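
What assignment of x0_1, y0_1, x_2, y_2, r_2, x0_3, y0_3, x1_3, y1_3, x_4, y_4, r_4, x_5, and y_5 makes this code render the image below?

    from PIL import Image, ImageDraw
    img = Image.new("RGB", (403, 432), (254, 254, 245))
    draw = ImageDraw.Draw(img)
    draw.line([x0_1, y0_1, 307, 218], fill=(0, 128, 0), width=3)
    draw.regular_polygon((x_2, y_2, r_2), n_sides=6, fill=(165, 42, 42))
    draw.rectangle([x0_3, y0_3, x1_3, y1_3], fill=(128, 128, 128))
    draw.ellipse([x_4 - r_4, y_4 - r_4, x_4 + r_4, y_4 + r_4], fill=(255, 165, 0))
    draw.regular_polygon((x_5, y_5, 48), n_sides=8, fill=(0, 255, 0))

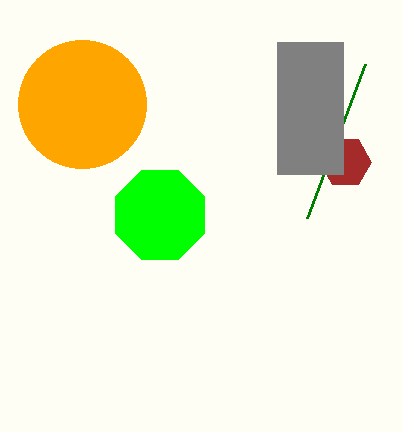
x0_1 = 365; y0_1 = 64; x_2 = 345; y_2 = 162; r_2 = 26; x0_3 = 277; y0_3 = 42; x1_3 = 343; y1_3 = 174; x_4 = 82; y_4 = 104; r_4 = 64; x_5 = 160; y_5 = 215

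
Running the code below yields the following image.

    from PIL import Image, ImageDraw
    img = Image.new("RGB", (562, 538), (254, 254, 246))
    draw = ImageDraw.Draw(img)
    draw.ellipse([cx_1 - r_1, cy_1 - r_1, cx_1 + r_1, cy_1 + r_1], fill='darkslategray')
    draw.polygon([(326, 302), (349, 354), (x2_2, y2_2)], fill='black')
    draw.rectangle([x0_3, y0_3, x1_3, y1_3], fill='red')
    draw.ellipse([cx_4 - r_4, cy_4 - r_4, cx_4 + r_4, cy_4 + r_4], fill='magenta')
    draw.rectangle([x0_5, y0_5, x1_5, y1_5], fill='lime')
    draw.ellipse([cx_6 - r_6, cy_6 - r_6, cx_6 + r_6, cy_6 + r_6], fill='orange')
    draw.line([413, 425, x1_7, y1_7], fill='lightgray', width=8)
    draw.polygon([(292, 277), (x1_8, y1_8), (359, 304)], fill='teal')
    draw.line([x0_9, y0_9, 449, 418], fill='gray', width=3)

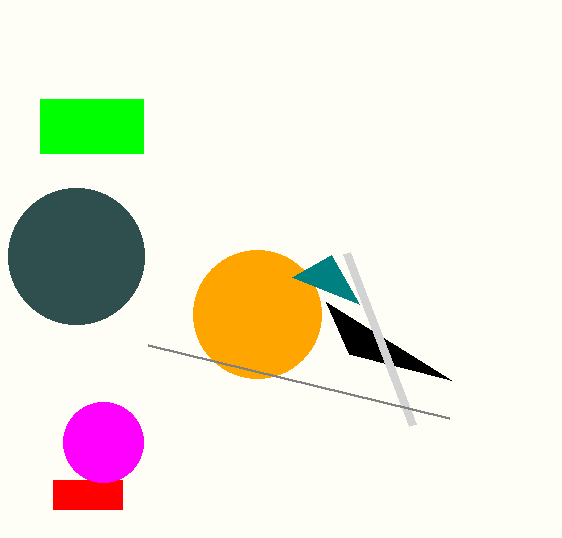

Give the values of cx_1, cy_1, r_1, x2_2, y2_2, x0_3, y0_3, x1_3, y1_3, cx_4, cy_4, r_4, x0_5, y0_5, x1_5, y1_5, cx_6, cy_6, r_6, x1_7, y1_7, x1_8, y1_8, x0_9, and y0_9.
cx_1 = 76
cy_1 = 256
r_1 = 68
x2_2 = 451
y2_2 = 380
x0_3 = 53
y0_3 = 480
x1_3 = 122
y1_3 = 509
cx_4 = 103
cy_4 = 442
r_4 = 40
x0_5 = 40
y0_5 = 99
x1_5 = 143
y1_5 = 153
cx_6 = 257
cy_6 = 314
r_6 = 64
x1_7 = 347
y1_7 = 253
x1_8 = 331
y1_8 = 255
x0_9 = 148
y0_9 = 345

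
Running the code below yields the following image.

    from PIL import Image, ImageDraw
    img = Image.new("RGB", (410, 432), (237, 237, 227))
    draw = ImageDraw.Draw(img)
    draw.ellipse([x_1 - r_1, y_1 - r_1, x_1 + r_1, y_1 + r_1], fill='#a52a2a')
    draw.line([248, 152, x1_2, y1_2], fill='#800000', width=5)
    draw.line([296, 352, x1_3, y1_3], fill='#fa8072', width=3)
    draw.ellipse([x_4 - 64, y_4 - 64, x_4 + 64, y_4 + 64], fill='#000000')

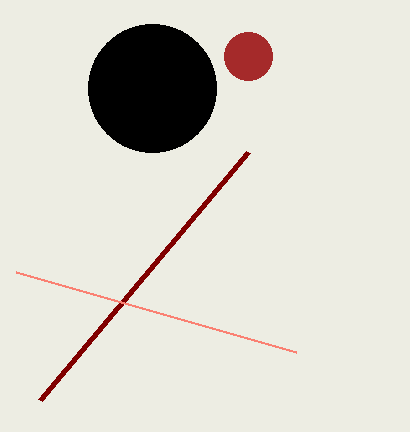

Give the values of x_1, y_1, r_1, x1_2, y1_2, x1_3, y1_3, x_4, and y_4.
x_1 = 248; y_1 = 56; r_1 = 24; x1_2 = 40; y1_2 = 400; x1_3 = 16; y1_3 = 272; x_4 = 152; y_4 = 88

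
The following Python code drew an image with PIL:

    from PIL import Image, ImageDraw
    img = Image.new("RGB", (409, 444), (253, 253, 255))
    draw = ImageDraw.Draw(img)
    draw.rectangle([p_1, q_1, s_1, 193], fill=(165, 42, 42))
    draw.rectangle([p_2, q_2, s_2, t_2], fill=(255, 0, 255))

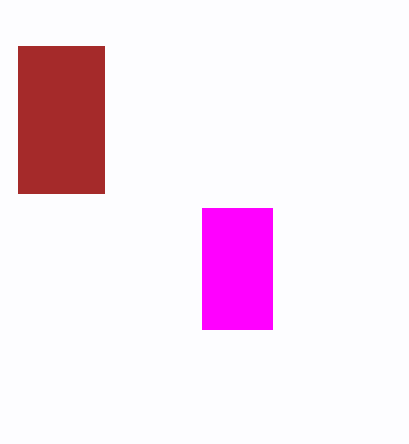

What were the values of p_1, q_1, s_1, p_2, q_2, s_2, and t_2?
p_1 = 18; q_1 = 46; s_1 = 104; p_2 = 202; q_2 = 208; s_2 = 272; t_2 = 329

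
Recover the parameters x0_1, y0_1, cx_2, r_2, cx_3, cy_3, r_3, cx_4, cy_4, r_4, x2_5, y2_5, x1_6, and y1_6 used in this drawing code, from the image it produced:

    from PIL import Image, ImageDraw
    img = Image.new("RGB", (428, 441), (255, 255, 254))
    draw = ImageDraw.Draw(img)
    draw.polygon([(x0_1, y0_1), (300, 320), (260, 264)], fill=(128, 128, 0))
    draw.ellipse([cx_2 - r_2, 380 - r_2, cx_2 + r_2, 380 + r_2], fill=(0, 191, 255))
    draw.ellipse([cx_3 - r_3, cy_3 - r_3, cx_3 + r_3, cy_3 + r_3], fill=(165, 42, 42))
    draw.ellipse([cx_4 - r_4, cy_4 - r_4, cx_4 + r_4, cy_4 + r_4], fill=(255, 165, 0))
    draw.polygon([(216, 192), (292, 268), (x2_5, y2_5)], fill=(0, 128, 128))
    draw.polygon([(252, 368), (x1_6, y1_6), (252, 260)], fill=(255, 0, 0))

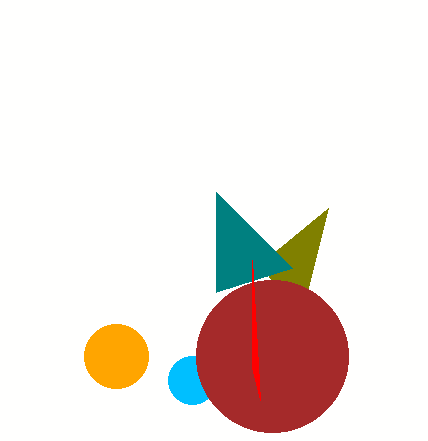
x0_1 = 328; y0_1 = 208; cx_2 = 192; r_2 = 24; cx_3 = 272; cy_3 = 356; r_3 = 76; cx_4 = 116; cy_4 = 356; r_4 = 32; x2_5 = 216; y2_5 = 292; x1_6 = 260; y1_6 = 400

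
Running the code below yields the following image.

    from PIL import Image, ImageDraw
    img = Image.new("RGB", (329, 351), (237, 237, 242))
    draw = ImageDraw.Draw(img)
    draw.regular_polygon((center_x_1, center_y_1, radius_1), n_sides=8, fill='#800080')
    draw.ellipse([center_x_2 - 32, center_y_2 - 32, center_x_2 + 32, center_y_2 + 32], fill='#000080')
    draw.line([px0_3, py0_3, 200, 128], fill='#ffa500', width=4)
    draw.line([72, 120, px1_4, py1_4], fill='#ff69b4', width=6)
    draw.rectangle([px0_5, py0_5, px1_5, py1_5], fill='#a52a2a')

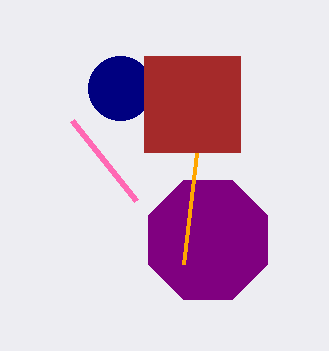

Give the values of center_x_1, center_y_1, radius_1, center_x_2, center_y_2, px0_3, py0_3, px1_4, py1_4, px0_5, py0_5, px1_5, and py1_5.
center_x_1 = 208
center_y_1 = 240
radius_1 = 64
center_x_2 = 120
center_y_2 = 88
px0_3 = 184
py0_3 = 264
px1_4 = 136
py1_4 = 200
px0_5 = 144
py0_5 = 56
px1_5 = 240
py1_5 = 152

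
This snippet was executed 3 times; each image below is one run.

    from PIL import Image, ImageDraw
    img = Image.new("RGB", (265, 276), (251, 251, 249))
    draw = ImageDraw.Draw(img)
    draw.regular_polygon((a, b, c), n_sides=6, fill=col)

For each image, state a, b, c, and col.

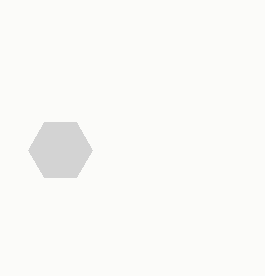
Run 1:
a = 60, b = 150, c = 32, col = 'lightgray'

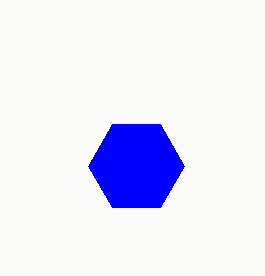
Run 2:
a = 136; b = 166; c = 48; col = 'blue'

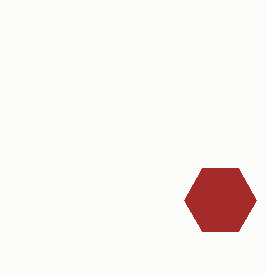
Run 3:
a = 220
b = 200
c = 36
col = 'brown'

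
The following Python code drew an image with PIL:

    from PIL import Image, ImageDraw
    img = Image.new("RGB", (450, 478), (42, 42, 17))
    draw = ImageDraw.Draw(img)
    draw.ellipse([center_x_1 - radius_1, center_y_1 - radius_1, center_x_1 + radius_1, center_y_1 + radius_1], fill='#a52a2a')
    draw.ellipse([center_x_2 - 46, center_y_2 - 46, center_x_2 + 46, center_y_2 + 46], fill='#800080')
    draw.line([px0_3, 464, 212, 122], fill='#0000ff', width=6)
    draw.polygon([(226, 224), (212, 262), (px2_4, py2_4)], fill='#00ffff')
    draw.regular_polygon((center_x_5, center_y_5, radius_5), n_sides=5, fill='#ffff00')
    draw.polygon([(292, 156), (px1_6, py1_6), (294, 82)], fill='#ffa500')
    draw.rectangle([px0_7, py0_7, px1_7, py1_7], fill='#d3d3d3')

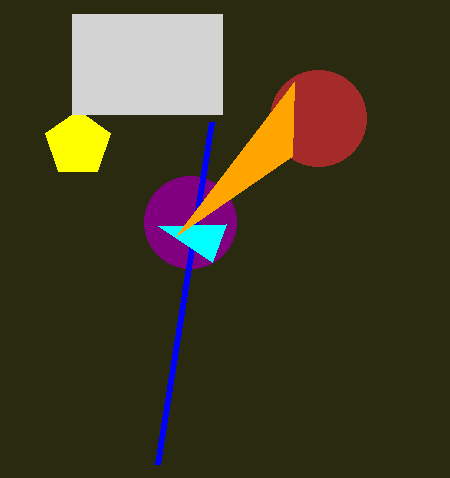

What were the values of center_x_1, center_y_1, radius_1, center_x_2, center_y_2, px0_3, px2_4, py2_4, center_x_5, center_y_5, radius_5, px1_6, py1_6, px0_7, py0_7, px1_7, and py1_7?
center_x_1 = 318
center_y_1 = 118
radius_1 = 48
center_x_2 = 190
center_y_2 = 222
px0_3 = 158
px2_4 = 158
py2_4 = 226
center_x_5 = 78
center_y_5 = 144
radius_5 = 34
px1_6 = 176
py1_6 = 236
px0_7 = 72
py0_7 = 14
px1_7 = 222
py1_7 = 114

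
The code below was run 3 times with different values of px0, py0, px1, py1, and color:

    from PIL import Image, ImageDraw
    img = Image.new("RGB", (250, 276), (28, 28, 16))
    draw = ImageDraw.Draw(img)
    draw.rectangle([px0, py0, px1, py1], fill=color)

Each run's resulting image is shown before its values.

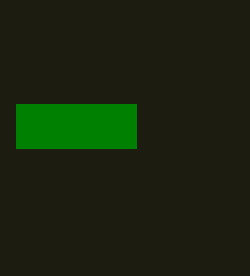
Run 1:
px0 = 16
py0 = 104
px1 = 136
py1 = 148
color = 'green'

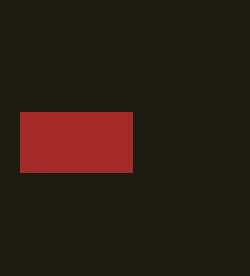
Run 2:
px0 = 20
py0 = 112
px1 = 132
py1 = 172
color = 'brown'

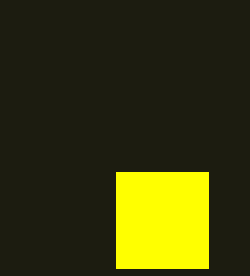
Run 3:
px0 = 116
py0 = 172
px1 = 208
py1 = 268
color = 'yellow'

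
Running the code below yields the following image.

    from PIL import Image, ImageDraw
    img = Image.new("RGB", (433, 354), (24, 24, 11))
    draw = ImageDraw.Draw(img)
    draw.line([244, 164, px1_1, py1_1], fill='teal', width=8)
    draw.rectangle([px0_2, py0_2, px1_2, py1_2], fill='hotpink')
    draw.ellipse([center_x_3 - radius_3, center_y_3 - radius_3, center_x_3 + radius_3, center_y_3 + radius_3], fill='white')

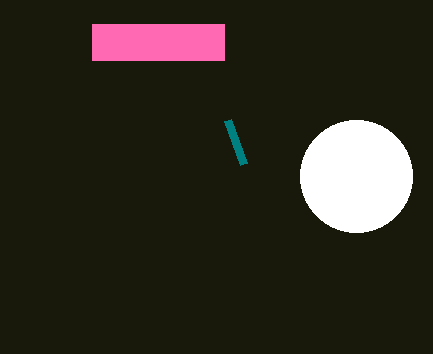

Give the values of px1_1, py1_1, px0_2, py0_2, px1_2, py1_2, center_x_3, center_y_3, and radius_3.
px1_1 = 228; py1_1 = 120; px0_2 = 92; py0_2 = 24; px1_2 = 224; py1_2 = 60; center_x_3 = 356; center_y_3 = 176; radius_3 = 56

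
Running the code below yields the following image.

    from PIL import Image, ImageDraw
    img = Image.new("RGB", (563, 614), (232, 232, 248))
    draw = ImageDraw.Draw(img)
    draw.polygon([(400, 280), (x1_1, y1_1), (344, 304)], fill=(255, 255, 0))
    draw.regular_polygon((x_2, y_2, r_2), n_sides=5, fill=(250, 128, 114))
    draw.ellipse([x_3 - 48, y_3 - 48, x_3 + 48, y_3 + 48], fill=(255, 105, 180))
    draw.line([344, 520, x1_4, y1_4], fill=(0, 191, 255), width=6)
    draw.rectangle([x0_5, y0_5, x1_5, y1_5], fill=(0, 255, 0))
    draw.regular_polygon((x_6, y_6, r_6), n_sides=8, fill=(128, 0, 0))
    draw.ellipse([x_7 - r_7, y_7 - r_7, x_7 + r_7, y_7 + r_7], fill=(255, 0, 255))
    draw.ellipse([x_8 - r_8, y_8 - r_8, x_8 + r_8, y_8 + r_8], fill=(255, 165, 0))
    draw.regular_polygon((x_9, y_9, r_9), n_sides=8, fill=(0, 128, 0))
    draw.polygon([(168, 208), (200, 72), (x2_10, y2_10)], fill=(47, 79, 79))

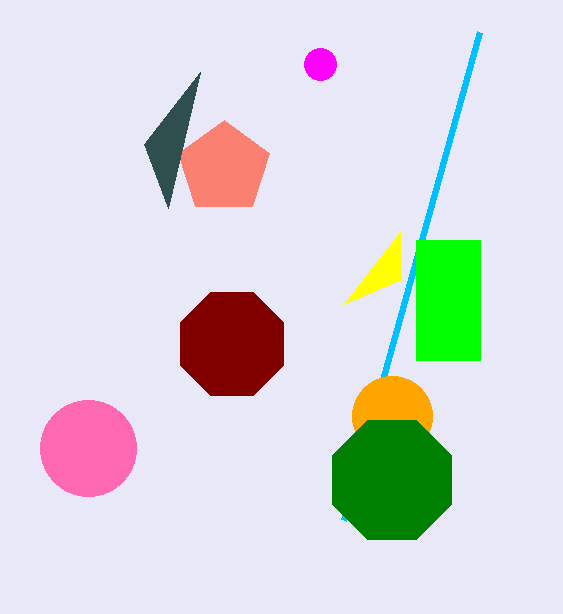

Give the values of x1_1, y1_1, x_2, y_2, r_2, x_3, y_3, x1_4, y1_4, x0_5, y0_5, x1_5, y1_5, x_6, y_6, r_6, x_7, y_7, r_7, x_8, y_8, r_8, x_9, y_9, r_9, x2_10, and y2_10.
x1_1 = 400; y1_1 = 232; x_2 = 224; y_2 = 168; r_2 = 48; x_3 = 88; y_3 = 448; x1_4 = 480; y1_4 = 32; x0_5 = 416; y0_5 = 240; x1_5 = 480; y1_5 = 360; x_6 = 232; y_6 = 344; r_6 = 56; x_7 = 320; y_7 = 64; r_7 = 16; x_8 = 392; y_8 = 416; r_8 = 40; x_9 = 392; y_9 = 480; r_9 = 64; x2_10 = 144; y2_10 = 144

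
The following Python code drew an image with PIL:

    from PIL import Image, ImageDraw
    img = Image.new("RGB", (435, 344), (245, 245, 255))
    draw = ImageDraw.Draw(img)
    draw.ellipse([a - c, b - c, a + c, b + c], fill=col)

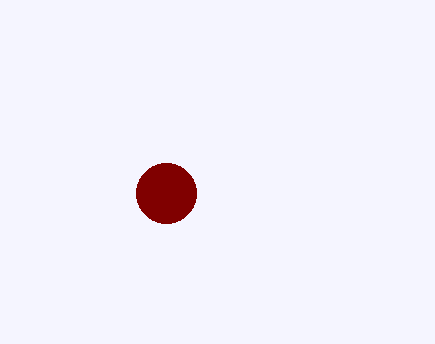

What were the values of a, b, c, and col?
a = 166; b = 193; c = 30; col = 'maroon'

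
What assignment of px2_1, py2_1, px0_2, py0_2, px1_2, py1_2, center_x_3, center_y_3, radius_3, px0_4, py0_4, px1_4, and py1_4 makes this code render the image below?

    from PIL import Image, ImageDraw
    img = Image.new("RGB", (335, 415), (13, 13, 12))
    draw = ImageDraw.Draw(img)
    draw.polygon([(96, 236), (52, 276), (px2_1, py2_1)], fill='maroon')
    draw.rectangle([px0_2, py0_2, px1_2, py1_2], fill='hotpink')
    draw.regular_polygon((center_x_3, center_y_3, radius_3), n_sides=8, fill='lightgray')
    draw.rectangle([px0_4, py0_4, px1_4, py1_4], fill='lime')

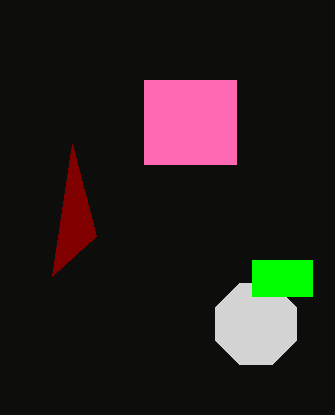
px2_1 = 72, py2_1 = 144, px0_2 = 144, py0_2 = 80, px1_2 = 236, py1_2 = 164, center_x_3 = 256, center_y_3 = 324, radius_3 = 44, px0_4 = 252, py0_4 = 260, px1_4 = 312, py1_4 = 296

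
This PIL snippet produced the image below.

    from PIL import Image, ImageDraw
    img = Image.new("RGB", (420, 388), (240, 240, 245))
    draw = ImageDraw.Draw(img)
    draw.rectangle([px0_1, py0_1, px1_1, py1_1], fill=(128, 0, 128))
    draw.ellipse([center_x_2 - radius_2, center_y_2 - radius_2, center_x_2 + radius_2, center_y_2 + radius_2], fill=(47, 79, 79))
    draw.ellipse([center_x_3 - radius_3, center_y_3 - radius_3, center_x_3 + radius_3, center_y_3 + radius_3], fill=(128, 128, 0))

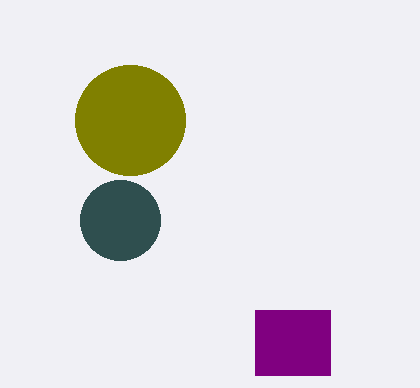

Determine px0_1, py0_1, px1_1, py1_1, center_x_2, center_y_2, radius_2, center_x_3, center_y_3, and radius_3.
px0_1 = 255, py0_1 = 310, px1_1 = 330, py1_1 = 375, center_x_2 = 120, center_y_2 = 220, radius_2 = 40, center_x_3 = 130, center_y_3 = 120, radius_3 = 55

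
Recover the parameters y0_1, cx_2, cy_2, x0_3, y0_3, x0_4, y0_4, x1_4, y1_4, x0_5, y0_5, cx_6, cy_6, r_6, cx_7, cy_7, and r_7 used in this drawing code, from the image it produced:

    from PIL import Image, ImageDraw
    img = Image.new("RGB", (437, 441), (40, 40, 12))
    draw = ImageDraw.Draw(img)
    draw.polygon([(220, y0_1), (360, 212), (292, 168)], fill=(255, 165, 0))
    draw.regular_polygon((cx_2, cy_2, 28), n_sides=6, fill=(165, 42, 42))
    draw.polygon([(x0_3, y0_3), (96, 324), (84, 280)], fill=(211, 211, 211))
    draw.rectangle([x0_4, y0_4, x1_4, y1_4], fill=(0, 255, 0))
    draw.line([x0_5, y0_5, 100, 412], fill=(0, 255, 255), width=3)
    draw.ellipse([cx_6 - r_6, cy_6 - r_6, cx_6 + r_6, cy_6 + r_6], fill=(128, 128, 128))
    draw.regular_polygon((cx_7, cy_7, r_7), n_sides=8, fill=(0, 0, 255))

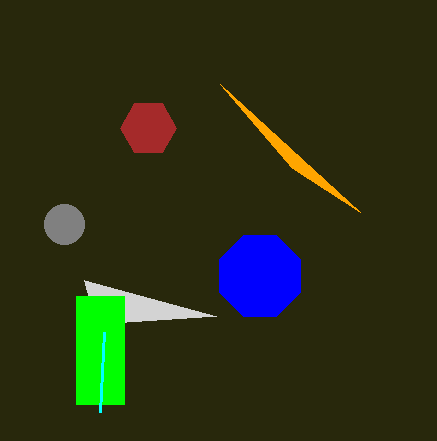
y0_1 = 84
cx_2 = 148
cy_2 = 128
x0_3 = 216
y0_3 = 316
x0_4 = 76
y0_4 = 296
x1_4 = 124
y1_4 = 404
x0_5 = 104
y0_5 = 332
cx_6 = 64
cy_6 = 224
r_6 = 20
cx_7 = 260
cy_7 = 276
r_7 = 44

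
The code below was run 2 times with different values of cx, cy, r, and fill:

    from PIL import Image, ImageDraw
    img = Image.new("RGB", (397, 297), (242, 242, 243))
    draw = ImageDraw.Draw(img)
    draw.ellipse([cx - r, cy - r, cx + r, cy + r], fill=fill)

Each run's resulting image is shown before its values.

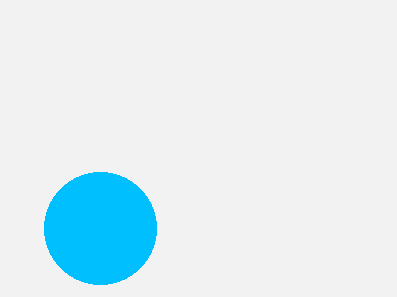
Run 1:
cx = 100
cy = 228
r = 56
fill = 'deepskyblue'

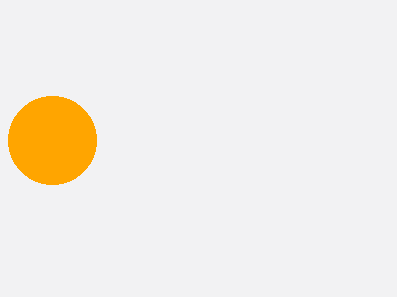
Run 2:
cx = 52, cy = 140, r = 44, fill = 'orange'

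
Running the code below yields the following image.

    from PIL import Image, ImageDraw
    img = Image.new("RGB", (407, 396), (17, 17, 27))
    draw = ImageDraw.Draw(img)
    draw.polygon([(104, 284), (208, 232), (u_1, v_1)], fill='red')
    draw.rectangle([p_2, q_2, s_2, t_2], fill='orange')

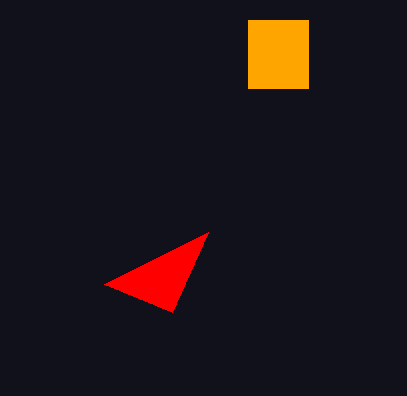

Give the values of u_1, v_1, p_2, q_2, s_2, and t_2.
u_1 = 172
v_1 = 312
p_2 = 248
q_2 = 20
s_2 = 308
t_2 = 88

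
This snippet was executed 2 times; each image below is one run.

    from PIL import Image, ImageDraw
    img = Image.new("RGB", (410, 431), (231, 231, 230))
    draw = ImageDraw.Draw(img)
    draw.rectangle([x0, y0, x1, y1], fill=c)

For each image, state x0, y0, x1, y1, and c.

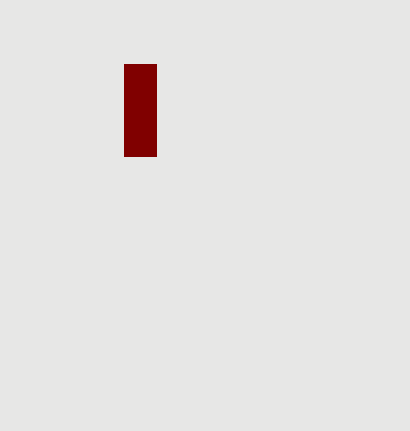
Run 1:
x0 = 124; y0 = 64; x1 = 156; y1 = 156; c = 'maroon'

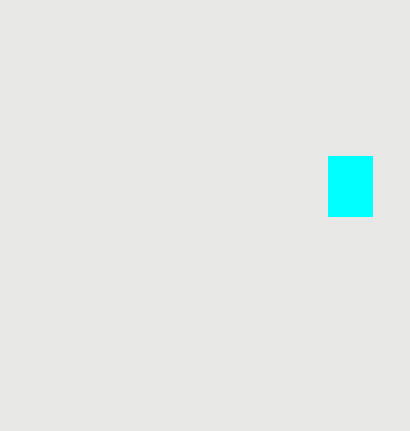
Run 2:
x0 = 328, y0 = 156, x1 = 372, y1 = 216, c = 'cyan'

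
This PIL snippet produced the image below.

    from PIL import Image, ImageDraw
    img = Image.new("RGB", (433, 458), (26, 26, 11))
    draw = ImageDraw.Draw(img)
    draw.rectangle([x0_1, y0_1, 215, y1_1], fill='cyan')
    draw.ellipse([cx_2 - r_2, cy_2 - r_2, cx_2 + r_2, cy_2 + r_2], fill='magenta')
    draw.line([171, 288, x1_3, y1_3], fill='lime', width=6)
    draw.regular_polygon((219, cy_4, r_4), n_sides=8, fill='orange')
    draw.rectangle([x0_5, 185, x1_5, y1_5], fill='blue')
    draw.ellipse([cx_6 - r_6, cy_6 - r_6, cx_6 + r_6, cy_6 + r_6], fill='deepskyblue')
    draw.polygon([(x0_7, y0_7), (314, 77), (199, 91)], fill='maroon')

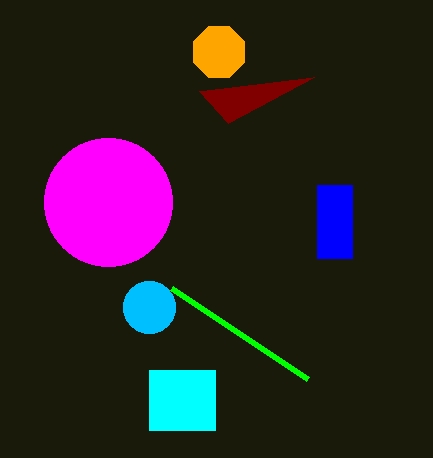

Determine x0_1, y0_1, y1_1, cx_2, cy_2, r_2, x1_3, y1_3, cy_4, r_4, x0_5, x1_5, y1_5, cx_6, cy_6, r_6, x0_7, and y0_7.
x0_1 = 149
y0_1 = 370
y1_1 = 430
cx_2 = 108
cy_2 = 202
r_2 = 64
x1_3 = 307
y1_3 = 379
cy_4 = 52
r_4 = 28
x0_5 = 317
x1_5 = 352
y1_5 = 258
cx_6 = 149
cy_6 = 307
r_6 = 26
x0_7 = 228
y0_7 = 123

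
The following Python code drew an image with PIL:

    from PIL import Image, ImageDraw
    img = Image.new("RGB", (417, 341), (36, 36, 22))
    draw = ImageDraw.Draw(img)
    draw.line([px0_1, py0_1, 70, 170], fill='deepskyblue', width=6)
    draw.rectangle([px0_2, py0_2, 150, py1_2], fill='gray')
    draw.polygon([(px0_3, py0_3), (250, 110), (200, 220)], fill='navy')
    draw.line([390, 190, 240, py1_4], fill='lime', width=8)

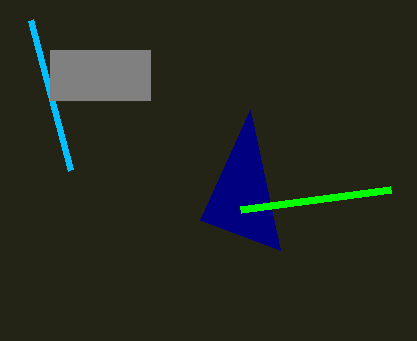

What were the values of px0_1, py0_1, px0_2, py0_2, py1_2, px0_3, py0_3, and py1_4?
px0_1 = 30; py0_1 = 20; px0_2 = 50; py0_2 = 50; py1_2 = 100; px0_3 = 280; py0_3 = 250; py1_4 = 210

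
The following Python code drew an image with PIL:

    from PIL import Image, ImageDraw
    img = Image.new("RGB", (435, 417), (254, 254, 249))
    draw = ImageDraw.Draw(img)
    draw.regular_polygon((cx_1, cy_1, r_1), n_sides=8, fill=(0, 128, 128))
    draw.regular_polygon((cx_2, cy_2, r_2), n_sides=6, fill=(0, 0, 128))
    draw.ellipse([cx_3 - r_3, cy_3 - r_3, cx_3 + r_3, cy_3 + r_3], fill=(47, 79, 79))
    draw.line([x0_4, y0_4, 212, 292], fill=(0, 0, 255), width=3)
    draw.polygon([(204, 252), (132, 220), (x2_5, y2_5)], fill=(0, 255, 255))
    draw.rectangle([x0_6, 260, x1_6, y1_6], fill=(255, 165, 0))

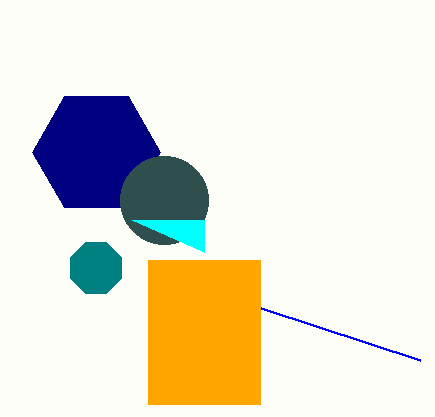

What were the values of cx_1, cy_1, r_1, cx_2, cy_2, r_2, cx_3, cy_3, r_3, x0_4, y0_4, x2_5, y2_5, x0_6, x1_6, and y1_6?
cx_1 = 96, cy_1 = 268, r_1 = 28, cx_2 = 96, cy_2 = 152, r_2 = 64, cx_3 = 164, cy_3 = 200, r_3 = 44, x0_4 = 420, y0_4 = 360, x2_5 = 204, y2_5 = 220, x0_6 = 148, x1_6 = 260, y1_6 = 404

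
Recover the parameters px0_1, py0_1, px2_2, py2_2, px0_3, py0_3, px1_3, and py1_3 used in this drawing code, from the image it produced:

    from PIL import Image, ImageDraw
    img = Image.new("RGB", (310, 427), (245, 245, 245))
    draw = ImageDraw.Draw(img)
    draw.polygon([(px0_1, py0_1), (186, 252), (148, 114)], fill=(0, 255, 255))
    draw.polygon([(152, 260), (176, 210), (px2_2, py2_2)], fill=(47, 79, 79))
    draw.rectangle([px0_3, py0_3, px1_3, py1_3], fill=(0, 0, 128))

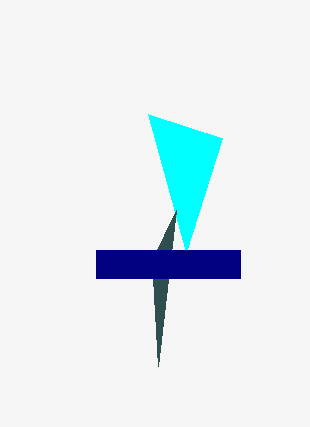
px0_1 = 222
py0_1 = 138
px2_2 = 158
py2_2 = 366
px0_3 = 96
py0_3 = 250
px1_3 = 240
py1_3 = 278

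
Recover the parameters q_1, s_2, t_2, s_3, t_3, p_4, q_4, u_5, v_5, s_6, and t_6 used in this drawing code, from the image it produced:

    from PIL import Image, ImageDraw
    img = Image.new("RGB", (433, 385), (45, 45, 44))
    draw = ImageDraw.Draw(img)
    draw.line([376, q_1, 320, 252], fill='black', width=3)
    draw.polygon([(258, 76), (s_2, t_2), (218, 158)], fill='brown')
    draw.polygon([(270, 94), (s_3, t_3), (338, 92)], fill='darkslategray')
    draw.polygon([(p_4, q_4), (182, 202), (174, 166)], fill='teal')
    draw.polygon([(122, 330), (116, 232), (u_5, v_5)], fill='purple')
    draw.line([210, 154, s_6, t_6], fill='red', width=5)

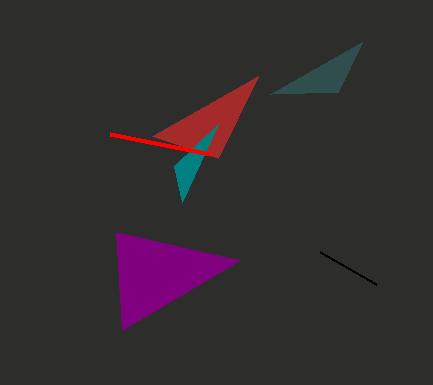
q_1 = 284
s_2 = 152
t_2 = 136
s_3 = 362
t_3 = 42
p_4 = 218
q_4 = 124
u_5 = 240
v_5 = 260
s_6 = 110
t_6 = 134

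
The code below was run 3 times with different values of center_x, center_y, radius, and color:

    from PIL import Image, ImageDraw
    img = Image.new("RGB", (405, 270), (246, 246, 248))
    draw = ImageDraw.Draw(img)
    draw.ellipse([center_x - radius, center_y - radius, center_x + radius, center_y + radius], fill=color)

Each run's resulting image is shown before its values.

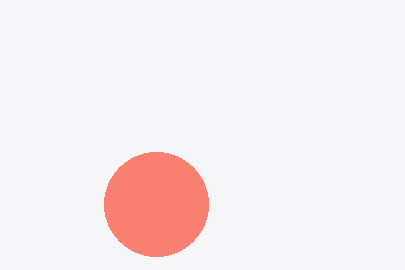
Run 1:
center_x = 156, center_y = 204, radius = 52, color = 'salmon'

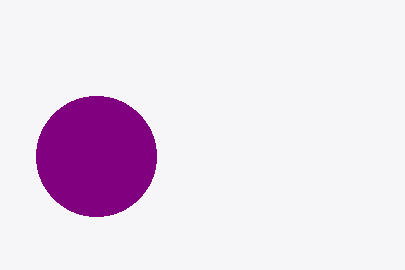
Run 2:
center_x = 96; center_y = 156; radius = 60; color = 'purple'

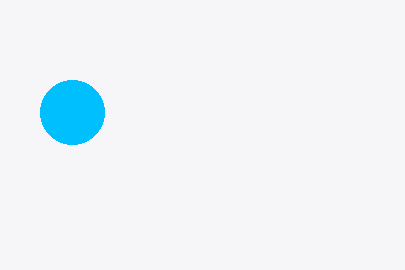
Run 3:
center_x = 72
center_y = 112
radius = 32
color = 'deepskyblue'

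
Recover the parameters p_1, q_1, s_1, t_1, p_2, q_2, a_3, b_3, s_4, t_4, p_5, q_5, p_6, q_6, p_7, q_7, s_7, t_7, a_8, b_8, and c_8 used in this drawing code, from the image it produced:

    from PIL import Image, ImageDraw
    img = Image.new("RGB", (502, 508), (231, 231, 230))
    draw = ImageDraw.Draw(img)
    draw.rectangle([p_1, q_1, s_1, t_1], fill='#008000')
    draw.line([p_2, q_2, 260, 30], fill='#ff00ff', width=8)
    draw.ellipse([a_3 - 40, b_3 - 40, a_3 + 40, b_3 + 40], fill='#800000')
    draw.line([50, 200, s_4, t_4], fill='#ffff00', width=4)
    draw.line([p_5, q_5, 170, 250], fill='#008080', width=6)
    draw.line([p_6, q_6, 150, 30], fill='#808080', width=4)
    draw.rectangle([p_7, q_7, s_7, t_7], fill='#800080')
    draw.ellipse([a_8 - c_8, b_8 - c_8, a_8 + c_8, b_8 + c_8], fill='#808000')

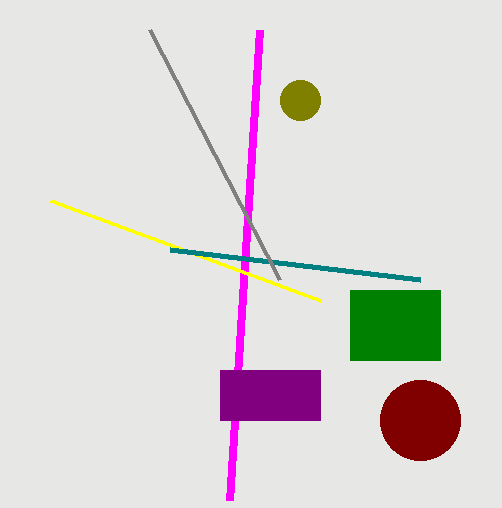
p_1 = 350, q_1 = 290, s_1 = 440, t_1 = 360, p_2 = 230, q_2 = 500, a_3 = 420, b_3 = 420, s_4 = 320, t_4 = 300, p_5 = 420, q_5 = 280, p_6 = 280, q_6 = 280, p_7 = 220, q_7 = 370, s_7 = 320, t_7 = 420, a_8 = 300, b_8 = 100, c_8 = 20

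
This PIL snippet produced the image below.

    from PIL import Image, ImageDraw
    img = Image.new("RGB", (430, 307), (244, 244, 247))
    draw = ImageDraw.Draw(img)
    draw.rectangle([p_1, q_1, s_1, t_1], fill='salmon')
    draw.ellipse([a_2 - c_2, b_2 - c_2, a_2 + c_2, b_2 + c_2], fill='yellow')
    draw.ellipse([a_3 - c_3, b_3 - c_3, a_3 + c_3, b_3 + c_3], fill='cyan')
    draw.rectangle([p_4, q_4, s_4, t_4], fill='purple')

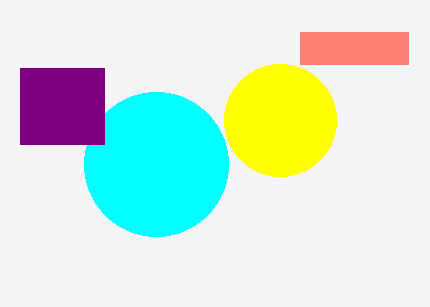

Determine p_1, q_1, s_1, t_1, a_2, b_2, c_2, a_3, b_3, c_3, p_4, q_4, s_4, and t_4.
p_1 = 300; q_1 = 32; s_1 = 408; t_1 = 64; a_2 = 280; b_2 = 120; c_2 = 56; a_3 = 156; b_3 = 164; c_3 = 72; p_4 = 20; q_4 = 68; s_4 = 104; t_4 = 144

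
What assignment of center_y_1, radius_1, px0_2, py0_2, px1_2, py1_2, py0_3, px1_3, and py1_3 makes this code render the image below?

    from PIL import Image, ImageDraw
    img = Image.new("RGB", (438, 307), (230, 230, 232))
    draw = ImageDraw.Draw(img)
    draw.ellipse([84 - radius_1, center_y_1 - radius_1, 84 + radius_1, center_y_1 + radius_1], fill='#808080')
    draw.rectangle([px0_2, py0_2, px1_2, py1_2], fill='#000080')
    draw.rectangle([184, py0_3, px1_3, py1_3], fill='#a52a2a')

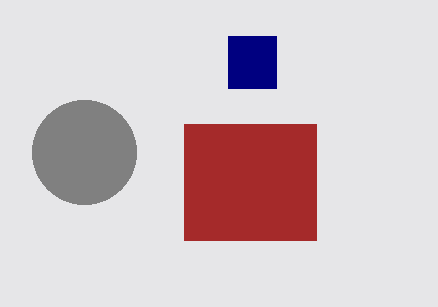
center_y_1 = 152
radius_1 = 52
px0_2 = 228
py0_2 = 36
px1_2 = 276
py1_2 = 88
py0_3 = 124
px1_3 = 316
py1_3 = 240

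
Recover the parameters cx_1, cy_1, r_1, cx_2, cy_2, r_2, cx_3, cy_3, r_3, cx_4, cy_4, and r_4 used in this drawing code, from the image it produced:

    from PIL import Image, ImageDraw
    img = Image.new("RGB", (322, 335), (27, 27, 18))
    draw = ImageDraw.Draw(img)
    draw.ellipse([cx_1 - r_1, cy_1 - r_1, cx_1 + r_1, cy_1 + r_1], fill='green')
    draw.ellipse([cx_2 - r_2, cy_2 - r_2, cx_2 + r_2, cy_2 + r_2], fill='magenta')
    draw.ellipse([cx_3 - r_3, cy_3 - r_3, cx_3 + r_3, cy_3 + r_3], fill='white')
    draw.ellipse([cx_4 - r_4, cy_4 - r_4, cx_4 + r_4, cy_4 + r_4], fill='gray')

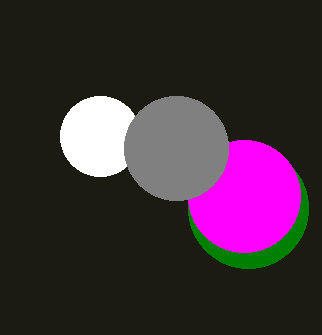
cx_1 = 248, cy_1 = 208, r_1 = 60, cx_2 = 244, cy_2 = 196, r_2 = 56, cx_3 = 100, cy_3 = 136, r_3 = 40, cx_4 = 176, cy_4 = 148, r_4 = 52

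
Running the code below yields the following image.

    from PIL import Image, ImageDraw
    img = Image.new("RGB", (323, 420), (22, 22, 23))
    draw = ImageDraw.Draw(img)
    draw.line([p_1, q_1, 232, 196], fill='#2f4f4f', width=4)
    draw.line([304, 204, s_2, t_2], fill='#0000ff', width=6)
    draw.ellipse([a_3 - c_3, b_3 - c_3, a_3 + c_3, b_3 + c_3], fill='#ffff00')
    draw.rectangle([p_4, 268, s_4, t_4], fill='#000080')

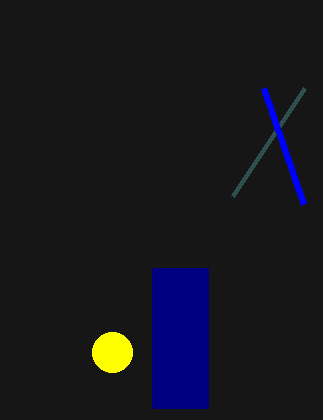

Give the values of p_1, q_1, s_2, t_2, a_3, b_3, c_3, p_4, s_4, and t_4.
p_1 = 304, q_1 = 88, s_2 = 264, t_2 = 88, a_3 = 112, b_3 = 352, c_3 = 20, p_4 = 152, s_4 = 208, t_4 = 408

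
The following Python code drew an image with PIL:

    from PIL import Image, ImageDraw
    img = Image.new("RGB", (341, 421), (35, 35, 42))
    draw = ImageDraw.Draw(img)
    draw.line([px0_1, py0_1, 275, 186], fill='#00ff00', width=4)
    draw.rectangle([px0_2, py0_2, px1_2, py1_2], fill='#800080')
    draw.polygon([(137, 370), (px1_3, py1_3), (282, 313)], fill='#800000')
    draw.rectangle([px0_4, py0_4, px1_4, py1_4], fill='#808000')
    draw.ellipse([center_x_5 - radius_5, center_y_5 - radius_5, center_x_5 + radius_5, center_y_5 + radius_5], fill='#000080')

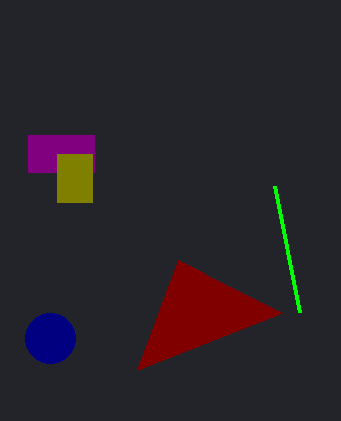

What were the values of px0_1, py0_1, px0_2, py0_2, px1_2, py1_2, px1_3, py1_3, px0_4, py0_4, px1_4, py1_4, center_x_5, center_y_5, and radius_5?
px0_1 = 300, py0_1 = 312, px0_2 = 28, py0_2 = 135, px1_2 = 94, py1_2 = 172, px1_3 = 178, py1_3 = 260, px0_4 = 57, py0_4 = 154, px1_4 = 92, py1_4 = 202, center_x_5 = 50, center_y_5 = 338, radius_5 = 25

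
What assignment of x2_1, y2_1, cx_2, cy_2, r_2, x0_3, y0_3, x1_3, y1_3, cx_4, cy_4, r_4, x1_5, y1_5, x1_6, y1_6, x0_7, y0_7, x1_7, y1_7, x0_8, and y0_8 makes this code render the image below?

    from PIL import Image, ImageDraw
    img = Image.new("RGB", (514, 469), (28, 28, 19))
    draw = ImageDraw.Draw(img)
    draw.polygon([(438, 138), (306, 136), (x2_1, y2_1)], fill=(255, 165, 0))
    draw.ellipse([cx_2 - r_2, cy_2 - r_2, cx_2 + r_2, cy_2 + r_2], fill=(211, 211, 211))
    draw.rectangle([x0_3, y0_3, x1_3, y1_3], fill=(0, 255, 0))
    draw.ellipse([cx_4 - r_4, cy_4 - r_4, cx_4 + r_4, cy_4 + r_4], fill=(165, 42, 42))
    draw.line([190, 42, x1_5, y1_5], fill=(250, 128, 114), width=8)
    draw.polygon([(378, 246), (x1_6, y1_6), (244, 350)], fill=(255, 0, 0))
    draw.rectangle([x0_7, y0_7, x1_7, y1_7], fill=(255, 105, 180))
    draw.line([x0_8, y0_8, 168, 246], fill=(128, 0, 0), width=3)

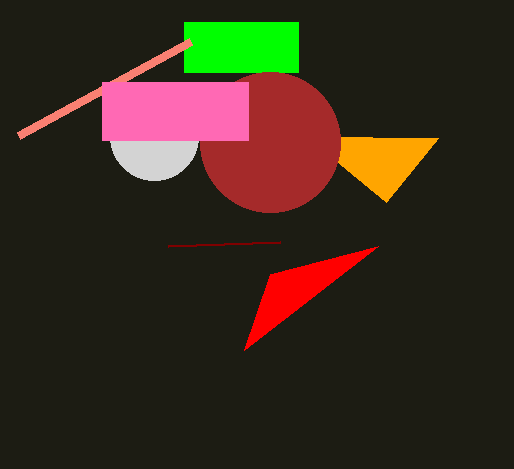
x2_1 = 386; y2_1 = 202; cx_2 = 154; cy_2 = 136; r_2 = 44; x0_3 = 184; y0_3 = 22; x1_3 = 298; y1_3 = 72; cx_4 = 270; cy_4 = 142; r_4 = 70; x1_5 = 18; y1_5 = 136; x1_6 = 270; y1_6 = 274; x0_7 = 102; y0_7 = 82; x1_7 = 248; y1_7 = 140; x0_8 = 280; y0_8 = 242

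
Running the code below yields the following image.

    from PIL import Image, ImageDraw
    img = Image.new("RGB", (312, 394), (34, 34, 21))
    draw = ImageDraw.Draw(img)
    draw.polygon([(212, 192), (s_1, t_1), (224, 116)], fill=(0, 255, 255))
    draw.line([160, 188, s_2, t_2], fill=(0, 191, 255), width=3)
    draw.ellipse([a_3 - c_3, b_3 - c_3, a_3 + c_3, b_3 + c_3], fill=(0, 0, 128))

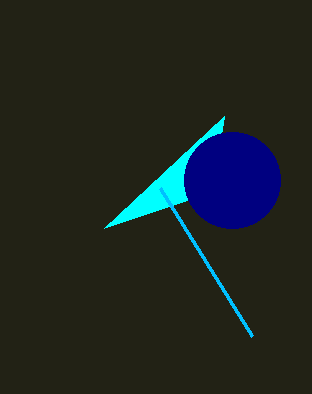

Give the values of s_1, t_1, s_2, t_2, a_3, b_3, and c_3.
s_1 = 104; t_1 = 228; s_2 = 252; t_2 = 336; a_3 = 232; b_3 = 180; c_3 = 48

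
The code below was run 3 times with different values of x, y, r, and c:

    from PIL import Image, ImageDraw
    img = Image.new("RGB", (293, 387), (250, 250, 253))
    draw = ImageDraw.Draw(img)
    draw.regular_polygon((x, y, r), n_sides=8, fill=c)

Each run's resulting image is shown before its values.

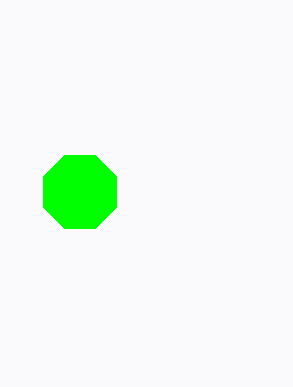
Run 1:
x = 80
y = 192
r = 40
c = 'lime'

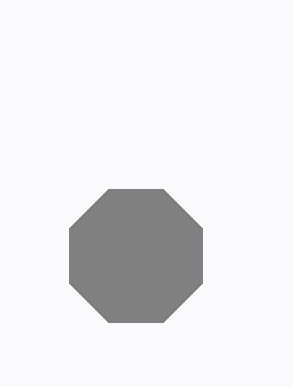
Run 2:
x = 136, y = 256, r = 72, c = 'gray'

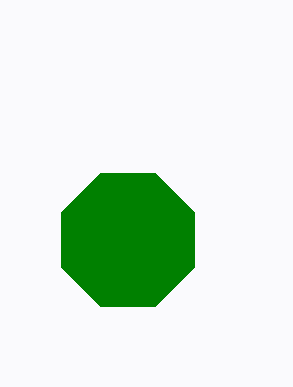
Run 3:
x = 128
y = 240
r = 72
c = 'green'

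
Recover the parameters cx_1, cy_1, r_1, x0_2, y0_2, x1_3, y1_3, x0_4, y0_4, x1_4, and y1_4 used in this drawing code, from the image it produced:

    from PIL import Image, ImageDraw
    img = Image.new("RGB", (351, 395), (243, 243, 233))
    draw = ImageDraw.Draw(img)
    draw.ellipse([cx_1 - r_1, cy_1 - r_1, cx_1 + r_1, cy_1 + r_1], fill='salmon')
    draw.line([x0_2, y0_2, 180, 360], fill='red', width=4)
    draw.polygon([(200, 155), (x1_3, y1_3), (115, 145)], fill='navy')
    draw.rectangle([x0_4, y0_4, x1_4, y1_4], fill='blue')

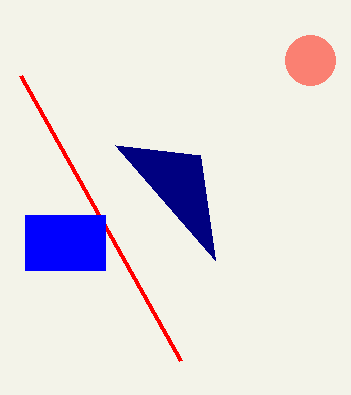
cx_1 = 310
cy_1 = 60
r_1 = 25
x0_2 = 20
y0_2 = 75
x1_3 = 215
y1_3 = 260
x0_4 = 25
y0_4 = 215
x1_4 = 105
y1_4 = 270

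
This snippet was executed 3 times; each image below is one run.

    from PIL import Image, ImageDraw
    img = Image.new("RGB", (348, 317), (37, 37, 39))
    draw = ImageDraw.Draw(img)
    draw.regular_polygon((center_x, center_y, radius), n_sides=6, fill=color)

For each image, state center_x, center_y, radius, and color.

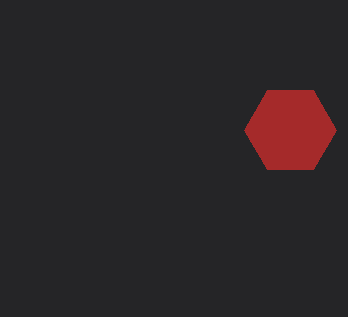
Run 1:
center_x = 290; center_y = 130; radius = 46; color = 'brown'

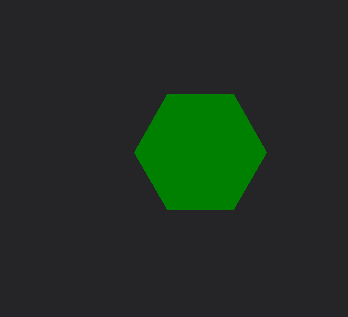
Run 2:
center_x = 200, center_y = 152, radius = 66, color = 'green'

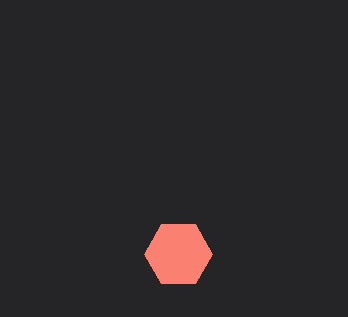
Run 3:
center_x = 178, center_y = 254, radius = 34, color = 'salmon'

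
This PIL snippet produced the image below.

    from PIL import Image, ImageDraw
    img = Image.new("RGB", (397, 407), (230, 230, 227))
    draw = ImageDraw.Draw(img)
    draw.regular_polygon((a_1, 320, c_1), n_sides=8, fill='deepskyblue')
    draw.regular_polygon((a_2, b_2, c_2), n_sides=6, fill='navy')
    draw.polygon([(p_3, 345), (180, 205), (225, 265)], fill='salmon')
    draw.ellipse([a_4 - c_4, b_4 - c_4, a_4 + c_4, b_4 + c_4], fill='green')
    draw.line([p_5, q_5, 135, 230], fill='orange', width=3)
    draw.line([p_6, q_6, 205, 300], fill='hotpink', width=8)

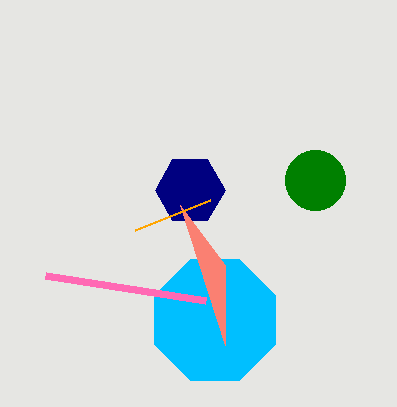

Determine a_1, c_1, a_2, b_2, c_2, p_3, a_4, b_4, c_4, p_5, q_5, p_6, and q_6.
a_1 = 215; c_1 = 65; a_2 = 190; b_2 = 190; c_2 = 35; p_3 = 225; a_4 = 315; b_4 = 180; c_4 = 30; p_5 = 210; q_5 = 200; p_6 = 45; q_6 = 275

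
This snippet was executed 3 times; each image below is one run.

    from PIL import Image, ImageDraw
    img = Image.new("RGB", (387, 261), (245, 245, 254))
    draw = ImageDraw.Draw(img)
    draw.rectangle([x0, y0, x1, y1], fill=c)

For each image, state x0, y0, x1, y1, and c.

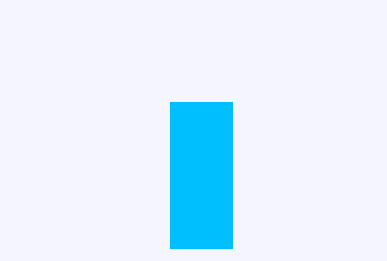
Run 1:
x0 = 170, y0 = 102, x1 = 232, y1 = 248, c = 'deepskyblue'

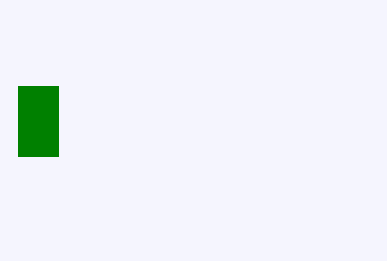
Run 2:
x0 = 18
y0 = 86
x1 = 58
y1 = 156
c = 'green'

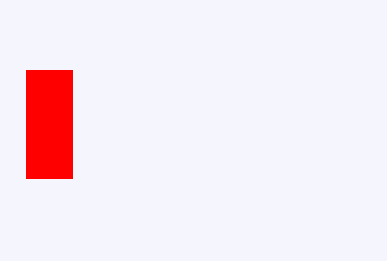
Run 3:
x0 = 26, y0 = 70, x1 = 72, y1 = 178, c = 'red'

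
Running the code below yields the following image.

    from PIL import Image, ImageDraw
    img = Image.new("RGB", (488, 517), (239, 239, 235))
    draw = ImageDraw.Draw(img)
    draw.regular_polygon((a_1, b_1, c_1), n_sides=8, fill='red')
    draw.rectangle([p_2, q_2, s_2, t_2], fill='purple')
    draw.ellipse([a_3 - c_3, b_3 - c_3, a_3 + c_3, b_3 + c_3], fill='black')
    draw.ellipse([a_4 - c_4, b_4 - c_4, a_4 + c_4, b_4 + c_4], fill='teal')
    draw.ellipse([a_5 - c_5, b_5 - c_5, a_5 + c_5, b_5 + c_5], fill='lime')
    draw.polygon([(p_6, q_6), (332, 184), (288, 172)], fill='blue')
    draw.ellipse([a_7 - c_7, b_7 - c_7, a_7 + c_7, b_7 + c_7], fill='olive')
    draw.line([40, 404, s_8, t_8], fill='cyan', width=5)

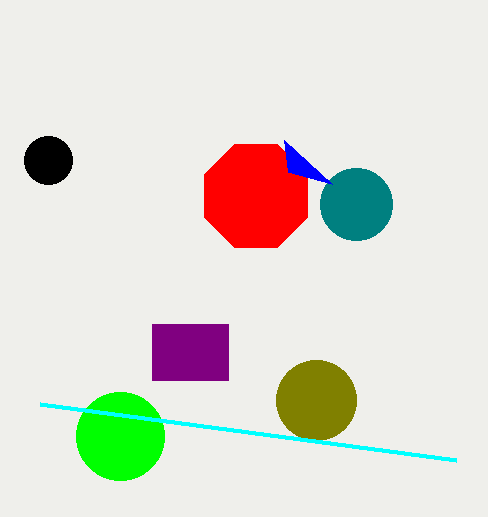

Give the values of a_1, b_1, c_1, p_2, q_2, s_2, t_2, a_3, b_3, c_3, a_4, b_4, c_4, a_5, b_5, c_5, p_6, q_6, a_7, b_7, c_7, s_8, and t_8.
a_1 = 256; b_1 = 196; c_1 = 56; p_2 = 152; q_2 = 324; s_2 = 228; t_2 = 380; a_3 = 48; b_3 = 160; c_3 = 24; a_4 = 356; b_4 = 204; c_4 = 36; a_5 = 120; b_5 = 436; c_5 = 44; p_6 = 284; q_6 = 140; a_7 = 316; b_7 = 400; c_7 = 40; s_8 = 456; t_8 = 460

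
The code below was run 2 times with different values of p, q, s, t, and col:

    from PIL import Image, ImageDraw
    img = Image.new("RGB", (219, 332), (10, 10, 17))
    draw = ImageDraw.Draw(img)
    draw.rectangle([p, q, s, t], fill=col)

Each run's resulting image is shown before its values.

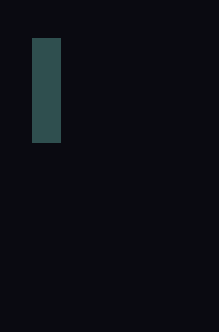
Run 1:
p = 32
q = 38
s = 60
t = 142
col = 'darkslategray'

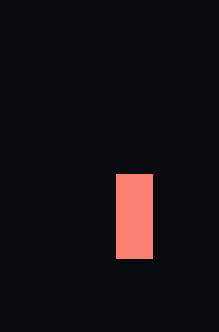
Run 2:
p = 116
q = 174
s = 152
t = 258
col = 'salmon'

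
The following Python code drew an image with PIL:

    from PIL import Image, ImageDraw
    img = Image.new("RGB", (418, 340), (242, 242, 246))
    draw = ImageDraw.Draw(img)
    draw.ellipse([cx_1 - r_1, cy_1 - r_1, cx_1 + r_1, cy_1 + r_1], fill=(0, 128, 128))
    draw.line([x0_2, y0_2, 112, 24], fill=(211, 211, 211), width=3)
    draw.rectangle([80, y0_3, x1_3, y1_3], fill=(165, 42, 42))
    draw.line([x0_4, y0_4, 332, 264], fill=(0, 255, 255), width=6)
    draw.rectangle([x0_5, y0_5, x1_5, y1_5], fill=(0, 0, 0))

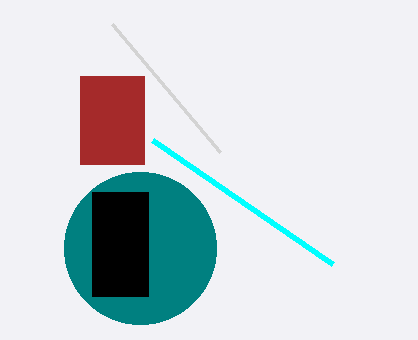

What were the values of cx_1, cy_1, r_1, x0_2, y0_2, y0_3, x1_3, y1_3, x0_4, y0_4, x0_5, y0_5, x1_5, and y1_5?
cx_1 = 140
cy_1 = 248
r_1 = 76
x0_2 = 220
y0_2 = 152
y0_3 = 76
x1_3 = 144
y1_3 = 164
x0_4 = 152
y0_4 = 140
x0_5 = 92
y0_5 = 192
x1_5 = 148
y1_5 = 296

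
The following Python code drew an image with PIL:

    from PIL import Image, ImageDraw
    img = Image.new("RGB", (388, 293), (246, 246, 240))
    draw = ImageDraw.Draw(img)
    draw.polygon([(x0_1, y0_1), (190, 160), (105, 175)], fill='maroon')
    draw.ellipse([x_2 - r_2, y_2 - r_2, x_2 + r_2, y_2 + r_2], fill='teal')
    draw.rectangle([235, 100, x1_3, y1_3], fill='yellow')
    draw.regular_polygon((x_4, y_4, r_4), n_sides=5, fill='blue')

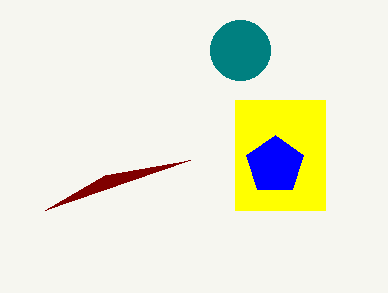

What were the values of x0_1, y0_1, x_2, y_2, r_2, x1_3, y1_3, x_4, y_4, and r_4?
x0_1 = 45; y0_1 = 210; x_2 = 240; y_2 = 50; r_2 = 30; x1_3 = 325; y1_3 = 210; x_4 = 275; y_4 = 165; r_4 = 30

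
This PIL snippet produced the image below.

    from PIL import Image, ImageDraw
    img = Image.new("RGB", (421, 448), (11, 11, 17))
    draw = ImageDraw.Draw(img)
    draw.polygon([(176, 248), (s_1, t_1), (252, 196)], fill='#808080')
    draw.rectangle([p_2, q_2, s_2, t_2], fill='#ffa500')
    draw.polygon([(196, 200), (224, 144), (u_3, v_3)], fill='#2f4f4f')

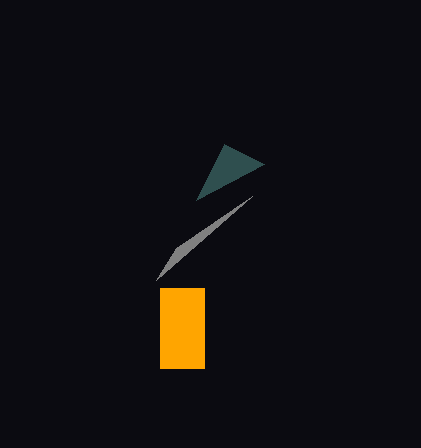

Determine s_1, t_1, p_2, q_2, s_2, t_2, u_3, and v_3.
s_1 = 156
t_1 = 280
p_2 = 160
q_2 = 288
s_2 = 204
t_2 = 368
u_3 = 264
v_3 = 164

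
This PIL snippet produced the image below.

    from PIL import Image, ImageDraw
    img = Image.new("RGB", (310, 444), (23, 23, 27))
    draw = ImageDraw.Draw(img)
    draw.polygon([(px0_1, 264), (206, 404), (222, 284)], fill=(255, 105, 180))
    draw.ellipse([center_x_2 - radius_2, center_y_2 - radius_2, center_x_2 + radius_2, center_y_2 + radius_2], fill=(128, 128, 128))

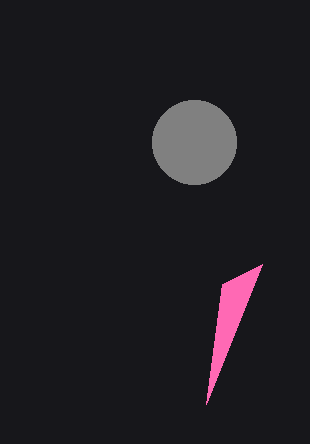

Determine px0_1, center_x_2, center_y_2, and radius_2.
px0_1 = 262
center_x_2 = 194
center_y_2 = 142
radius_2 = 42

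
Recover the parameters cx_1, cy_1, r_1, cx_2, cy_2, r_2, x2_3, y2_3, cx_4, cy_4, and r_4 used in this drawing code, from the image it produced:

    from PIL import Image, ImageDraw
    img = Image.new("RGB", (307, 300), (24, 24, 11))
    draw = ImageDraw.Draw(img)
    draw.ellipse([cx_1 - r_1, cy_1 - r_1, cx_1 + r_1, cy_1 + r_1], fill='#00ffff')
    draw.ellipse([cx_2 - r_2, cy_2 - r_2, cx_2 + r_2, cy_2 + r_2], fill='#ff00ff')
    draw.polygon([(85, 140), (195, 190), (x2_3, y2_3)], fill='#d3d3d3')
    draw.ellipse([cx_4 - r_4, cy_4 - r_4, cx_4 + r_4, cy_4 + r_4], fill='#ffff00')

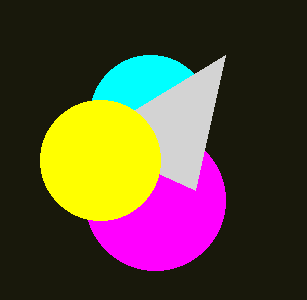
cx_1 = 150
cy_1 = 115
r_1 = 60
cx_2 = 155
cy_2 = 200
r_2 = 70
x2_3 = 225
y2_3 = 55
cx_4 = 100
cy_4 = 160
r_4 = 60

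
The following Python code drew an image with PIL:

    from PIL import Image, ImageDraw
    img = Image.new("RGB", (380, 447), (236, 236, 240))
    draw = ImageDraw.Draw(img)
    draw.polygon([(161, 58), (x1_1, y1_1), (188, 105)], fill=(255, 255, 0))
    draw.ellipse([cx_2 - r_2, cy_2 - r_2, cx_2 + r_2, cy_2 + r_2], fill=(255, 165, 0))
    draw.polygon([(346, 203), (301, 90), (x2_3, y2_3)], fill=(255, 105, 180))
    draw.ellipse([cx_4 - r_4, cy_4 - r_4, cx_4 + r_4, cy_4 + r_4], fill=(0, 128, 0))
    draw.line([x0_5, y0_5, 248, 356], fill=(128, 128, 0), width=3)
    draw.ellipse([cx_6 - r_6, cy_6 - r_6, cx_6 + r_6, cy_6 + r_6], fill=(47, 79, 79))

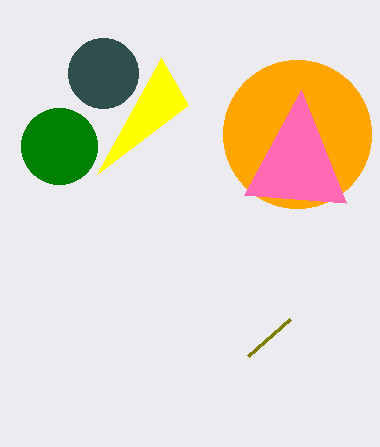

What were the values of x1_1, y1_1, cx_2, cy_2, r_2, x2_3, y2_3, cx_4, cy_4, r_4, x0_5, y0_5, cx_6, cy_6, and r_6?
x1_1 = 97
y1_1 = 174
cx_2 = 297
cy_2 = 134
r_2 = 74
x2_3 = 244
y2_3 = 195
cx_4 = 59
cy_4 = 146
r_4 = 38
x0_5 = 290
y0_5 = 319
cx_6 = 103
cy_6 = 73
r_6 = 35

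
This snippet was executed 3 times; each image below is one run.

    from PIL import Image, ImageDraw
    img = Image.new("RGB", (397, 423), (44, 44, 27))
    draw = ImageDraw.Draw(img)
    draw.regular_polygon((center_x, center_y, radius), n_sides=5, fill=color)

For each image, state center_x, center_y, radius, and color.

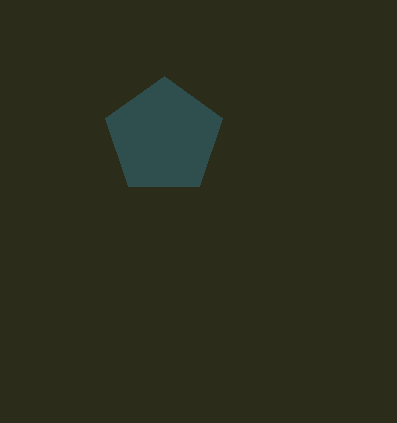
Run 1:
center_x = 164; center_y = 137; radius = 61; color = 'darkslategray'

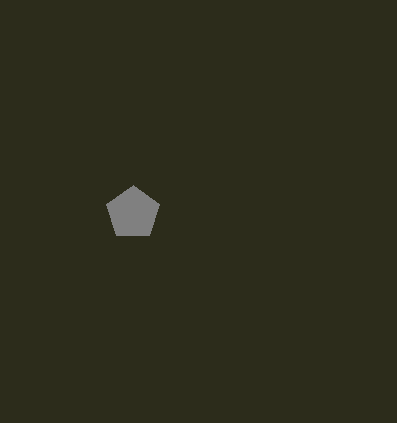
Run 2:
center_x = 133, center_y = 213, radius = 28, color = 'gray'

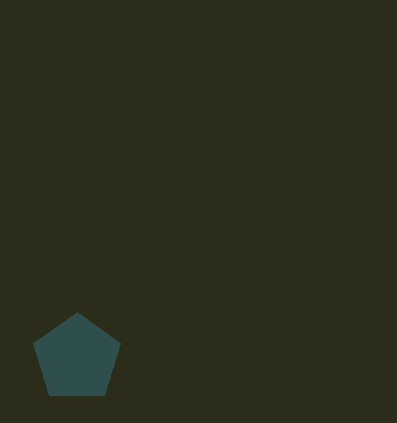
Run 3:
center_x = 77; center_y = 358; radius = 46; color = 'darkslategray'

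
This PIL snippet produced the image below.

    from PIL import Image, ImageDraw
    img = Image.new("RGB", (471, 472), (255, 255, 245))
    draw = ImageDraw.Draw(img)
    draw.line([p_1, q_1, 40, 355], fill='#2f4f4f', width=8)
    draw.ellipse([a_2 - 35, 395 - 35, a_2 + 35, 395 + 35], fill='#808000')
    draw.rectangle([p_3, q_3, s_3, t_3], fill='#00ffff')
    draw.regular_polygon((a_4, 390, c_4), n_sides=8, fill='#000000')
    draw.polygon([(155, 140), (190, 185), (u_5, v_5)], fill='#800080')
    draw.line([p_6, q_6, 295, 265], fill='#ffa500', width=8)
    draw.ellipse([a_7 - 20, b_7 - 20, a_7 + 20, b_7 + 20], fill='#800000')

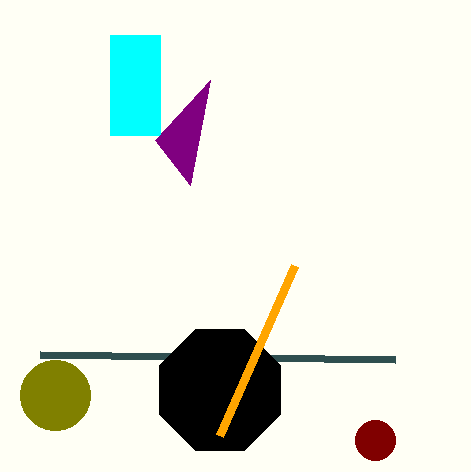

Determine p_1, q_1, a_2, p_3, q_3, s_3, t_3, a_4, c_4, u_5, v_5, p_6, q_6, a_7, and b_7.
p_1 = 395, q_1 = 360, a_2 = 55, p_3 = 110, q_3 = 35, s_3 = 160, t_3 = 135, a_4 = 220, c_4 = 65, u_5 = 210, v_5 = 80, p_6 = 220, q_6 = 435, a_7 = 375, b_7 = 440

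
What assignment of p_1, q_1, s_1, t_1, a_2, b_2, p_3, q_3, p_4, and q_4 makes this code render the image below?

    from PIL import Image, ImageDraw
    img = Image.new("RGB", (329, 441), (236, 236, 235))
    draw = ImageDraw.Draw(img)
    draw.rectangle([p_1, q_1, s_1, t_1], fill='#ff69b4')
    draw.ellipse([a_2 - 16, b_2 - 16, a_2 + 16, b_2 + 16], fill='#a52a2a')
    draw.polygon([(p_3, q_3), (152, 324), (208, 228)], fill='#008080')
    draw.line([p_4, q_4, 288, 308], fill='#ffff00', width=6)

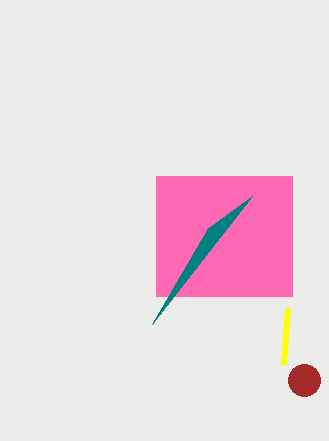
p_1 = 156
q_1 = 176
s_1 = 292
t_1 = 296
a_2 = 304
b_2 = 380
p_3 = 252
q_3 = 196
p_4 = 284
q_4 = 364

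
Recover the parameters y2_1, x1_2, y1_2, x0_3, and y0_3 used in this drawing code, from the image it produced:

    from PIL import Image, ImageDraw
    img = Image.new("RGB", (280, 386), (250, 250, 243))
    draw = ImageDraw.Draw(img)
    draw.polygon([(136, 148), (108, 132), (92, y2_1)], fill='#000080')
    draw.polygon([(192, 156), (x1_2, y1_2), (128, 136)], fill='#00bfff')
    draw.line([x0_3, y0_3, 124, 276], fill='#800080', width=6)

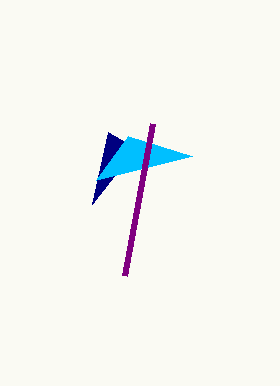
y2_1 = 204
x1_2 = 96
y1_2 = 180
x0_3 = 152
y0_3 = 124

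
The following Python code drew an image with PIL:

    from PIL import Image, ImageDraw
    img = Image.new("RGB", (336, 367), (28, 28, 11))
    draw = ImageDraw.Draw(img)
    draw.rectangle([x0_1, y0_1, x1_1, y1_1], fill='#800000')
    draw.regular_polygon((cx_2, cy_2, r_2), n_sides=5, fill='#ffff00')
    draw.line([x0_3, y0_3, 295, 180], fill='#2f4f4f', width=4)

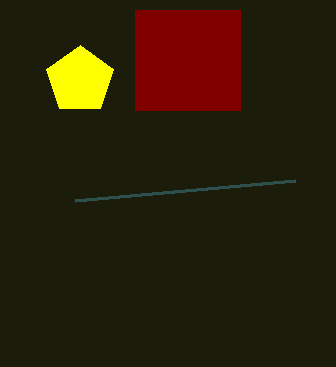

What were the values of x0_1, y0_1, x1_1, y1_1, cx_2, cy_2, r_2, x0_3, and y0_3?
x0_1 = 135, y0_1 = 10, x1_1 = 240, y1_1 = 110, cx_2 = 80, cy_2 = 80, r_2 = 35, x0_3 = 75, y0_3 = 200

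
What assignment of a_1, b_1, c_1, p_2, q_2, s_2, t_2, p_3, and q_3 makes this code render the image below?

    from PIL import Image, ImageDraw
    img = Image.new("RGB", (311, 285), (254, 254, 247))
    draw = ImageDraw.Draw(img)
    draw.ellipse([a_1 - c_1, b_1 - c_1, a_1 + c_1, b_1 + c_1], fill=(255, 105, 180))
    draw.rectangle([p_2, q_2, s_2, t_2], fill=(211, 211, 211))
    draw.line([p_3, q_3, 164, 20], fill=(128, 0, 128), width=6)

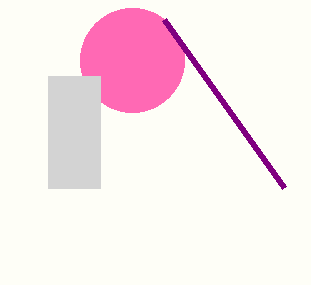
a_1 = 132; b_1 = 60; c_1 = 52; p_2 = 48; q_2 = 76; s_2 = 100; t_2 = 188; p_3 = 284; q_3 = 188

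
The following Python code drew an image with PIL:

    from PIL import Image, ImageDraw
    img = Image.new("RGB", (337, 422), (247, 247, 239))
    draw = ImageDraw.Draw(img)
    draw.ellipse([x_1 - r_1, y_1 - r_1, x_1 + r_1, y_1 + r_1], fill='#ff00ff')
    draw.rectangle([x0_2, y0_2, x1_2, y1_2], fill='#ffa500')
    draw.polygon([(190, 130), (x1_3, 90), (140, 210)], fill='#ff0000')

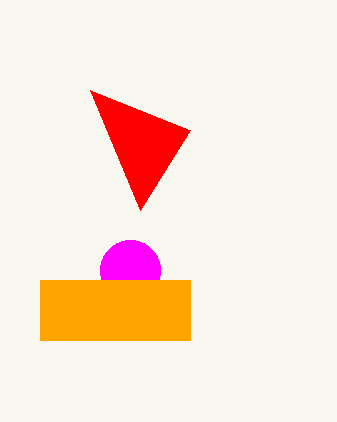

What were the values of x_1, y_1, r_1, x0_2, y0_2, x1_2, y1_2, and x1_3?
x_1 = 130
y_1 = 270
r_1 = 30
x0_2 = 40
y0_2 = 280
x1_2 = 190
y1_2 = 340
x1_3 = 90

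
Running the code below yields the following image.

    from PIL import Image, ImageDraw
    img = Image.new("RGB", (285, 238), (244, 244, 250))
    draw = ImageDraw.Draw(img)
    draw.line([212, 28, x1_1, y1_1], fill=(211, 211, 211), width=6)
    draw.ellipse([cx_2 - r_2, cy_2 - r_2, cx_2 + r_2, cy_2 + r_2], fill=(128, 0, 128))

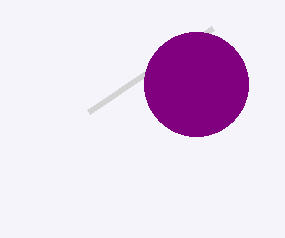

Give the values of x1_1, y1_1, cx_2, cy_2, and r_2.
x1_1 = 88
y1_1 = 112
cx_2 = 196
cy_2 = 84
r_2 = 52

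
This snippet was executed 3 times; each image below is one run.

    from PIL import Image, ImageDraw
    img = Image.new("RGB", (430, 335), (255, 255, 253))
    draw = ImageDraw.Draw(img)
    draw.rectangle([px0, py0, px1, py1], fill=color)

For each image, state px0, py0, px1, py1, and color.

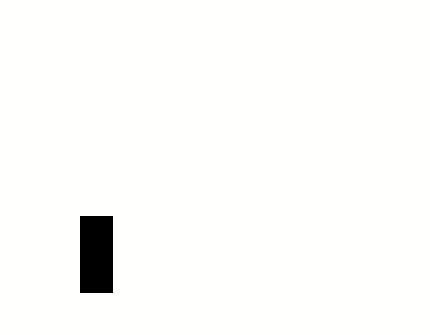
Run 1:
px0 = 80
py0 = 216
px1 = 112
py1 = 292
color = 'black'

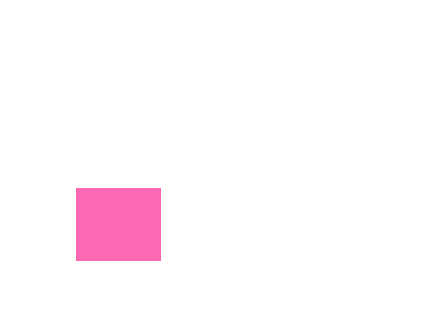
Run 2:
px0 = 76; py0 = 188; px1 = 160; py1 = 260; color = 'hotpink'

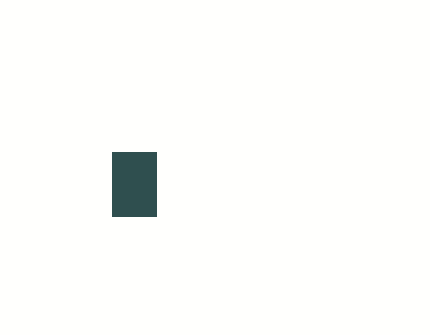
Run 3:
px0 = 112, py0 = 152, px1 = 156, py1 = 216, color = 'darkslategray'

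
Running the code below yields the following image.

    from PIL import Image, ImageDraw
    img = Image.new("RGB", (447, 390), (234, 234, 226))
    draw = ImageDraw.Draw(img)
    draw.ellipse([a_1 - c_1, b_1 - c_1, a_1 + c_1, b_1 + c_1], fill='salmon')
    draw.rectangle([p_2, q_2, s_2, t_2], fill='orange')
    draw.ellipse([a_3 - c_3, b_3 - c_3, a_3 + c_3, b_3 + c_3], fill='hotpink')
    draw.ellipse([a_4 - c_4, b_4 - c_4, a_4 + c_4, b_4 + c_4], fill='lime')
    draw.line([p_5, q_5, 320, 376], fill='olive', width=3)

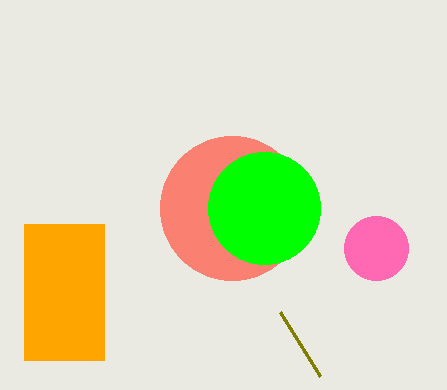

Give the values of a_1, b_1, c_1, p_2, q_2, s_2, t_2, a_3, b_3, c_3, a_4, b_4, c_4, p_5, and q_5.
a_1 = 232, b_1 = 208, c_1 = 72, p_2 = 24, q_2 = 224, s_2 = 104, t_2 = 360, a_3 = 376, b_3 = 248, c_3 = 32, a_4 = 264, b_4 = 208, c_4 = 56, p_5 = 280, q_5 = 312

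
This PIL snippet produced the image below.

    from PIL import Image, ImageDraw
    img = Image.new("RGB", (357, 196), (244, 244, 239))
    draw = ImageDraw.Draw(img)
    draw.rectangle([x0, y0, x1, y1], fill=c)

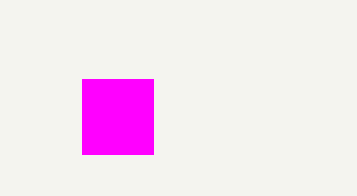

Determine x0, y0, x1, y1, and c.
x0 = 82
y0 = 79
x1 = 153
y1 = 154
c = 'magenta'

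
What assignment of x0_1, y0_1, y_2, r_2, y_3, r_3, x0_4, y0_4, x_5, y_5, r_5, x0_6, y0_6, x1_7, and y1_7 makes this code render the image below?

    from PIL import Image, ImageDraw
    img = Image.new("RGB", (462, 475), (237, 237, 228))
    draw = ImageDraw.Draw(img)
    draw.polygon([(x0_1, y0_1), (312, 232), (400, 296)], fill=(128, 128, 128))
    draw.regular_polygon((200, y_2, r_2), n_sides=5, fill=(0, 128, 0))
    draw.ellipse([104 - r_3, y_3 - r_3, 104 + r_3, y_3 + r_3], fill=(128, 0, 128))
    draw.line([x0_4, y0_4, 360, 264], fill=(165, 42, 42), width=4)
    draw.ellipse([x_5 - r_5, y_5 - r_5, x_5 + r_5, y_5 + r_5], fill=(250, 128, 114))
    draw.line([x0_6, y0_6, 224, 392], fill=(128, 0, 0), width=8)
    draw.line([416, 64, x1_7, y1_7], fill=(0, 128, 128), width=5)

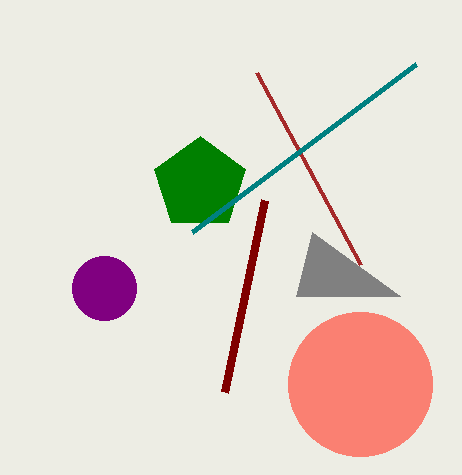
x0_1 = 296, y0_1 = 296, y_2 = 184, r_2 = 48, y_3 = 288, r_3 = 32, x0_4 = 256, y0_4 = 72, x_5 = 360, y_5 = 384, r_5 = 72, x0_6 = 264, y0_6 = 200, x1_7 = 192, y1_7 = 232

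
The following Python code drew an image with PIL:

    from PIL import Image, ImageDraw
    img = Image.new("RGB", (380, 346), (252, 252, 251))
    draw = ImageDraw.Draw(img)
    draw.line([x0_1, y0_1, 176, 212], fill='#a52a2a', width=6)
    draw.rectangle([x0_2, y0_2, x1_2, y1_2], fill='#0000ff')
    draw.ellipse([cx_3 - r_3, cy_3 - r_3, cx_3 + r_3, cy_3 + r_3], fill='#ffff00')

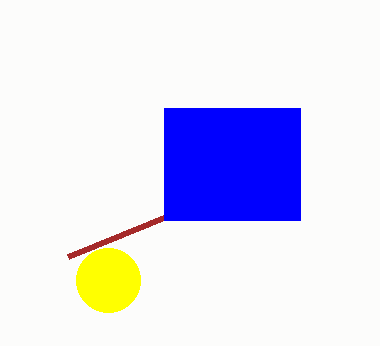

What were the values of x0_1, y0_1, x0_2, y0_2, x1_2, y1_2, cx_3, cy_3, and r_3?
x0_1 = 68; y0_1 = 256; x0_2 = 164; y0_2 = 108; x1_2 = 300; y1_2 = 220; cx_3 = 108; cy_3 = 280; r_3 = 32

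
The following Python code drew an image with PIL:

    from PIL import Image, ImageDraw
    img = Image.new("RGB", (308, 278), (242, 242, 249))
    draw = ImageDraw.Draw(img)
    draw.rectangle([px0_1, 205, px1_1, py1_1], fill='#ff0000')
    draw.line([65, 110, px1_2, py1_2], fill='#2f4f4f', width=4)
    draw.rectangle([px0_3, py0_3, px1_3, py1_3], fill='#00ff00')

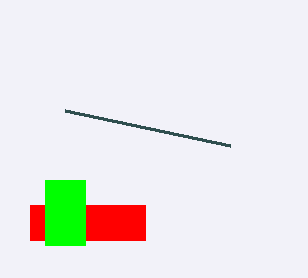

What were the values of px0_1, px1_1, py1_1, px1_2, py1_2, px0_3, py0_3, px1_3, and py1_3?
px0_1 = 30; px1_1 = 145; py1_1 = 240; px1_2 = 230; py1_2 = 145; px0_3 = 45; py0_3 = 180; px1_3 = 85; py1_3 = 245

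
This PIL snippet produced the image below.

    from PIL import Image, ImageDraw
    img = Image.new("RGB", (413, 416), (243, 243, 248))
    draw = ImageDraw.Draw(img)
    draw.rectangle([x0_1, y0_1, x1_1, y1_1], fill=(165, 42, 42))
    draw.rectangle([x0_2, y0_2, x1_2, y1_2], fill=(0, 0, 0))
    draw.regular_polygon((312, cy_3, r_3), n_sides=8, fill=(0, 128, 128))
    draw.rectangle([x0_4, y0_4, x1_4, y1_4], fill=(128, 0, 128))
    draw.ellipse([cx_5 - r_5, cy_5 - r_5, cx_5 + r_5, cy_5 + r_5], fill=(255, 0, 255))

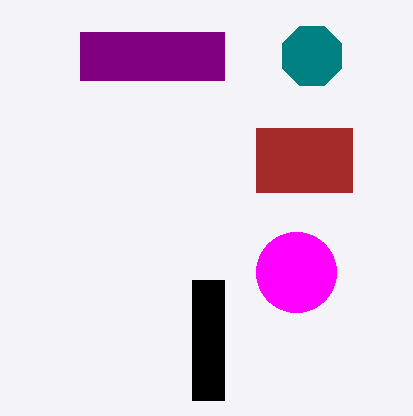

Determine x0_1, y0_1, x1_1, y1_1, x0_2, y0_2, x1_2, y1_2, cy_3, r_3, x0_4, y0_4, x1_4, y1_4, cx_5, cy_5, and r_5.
x0_1 = 256
y0_1 = 128
x1_1 = 352
y1_1 = 192
x0_2 = 192
y0_2 = 280
x1_2 = 224
y1_2 = 400
cy_3 = 56
r_3 = 32
x0_4 = 80
y0_4 = 32
x1_4 = 224
y1_4 = 80
cx_5 = 296
cy_5 = 272
r_5 = 40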